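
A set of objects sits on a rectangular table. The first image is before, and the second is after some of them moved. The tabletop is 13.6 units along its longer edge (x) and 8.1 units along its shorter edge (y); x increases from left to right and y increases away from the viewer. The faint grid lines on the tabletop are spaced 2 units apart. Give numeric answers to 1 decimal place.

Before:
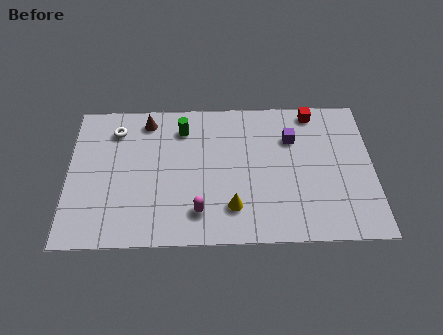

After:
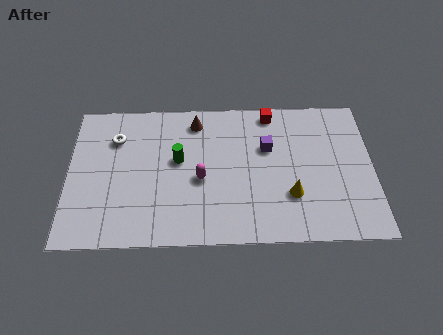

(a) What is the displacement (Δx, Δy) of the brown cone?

(2.2, -0.1)

From the two frames, the brown cone sits at roughly (3.5, 6.9) before and (5.7, 6.8) after.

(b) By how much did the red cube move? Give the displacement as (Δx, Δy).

(-1.9, 0.0)

The red cube was at about (11.0, 7.2) and moved to about (9.1, 7.2).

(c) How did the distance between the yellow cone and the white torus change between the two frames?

+1.6

The distance was about 6.9 in the first image and 8.5 in the second, so they moved 1.6 units further apart.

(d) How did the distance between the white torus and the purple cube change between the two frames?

-1.1

Before: roughly 7.9 units apart; after: 6.8. That's 1.1 units closer together.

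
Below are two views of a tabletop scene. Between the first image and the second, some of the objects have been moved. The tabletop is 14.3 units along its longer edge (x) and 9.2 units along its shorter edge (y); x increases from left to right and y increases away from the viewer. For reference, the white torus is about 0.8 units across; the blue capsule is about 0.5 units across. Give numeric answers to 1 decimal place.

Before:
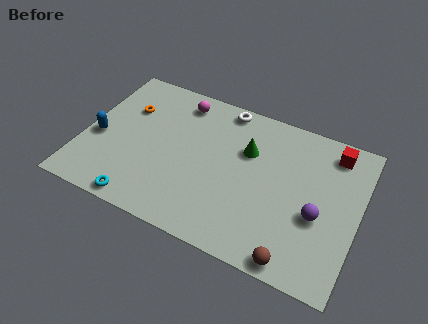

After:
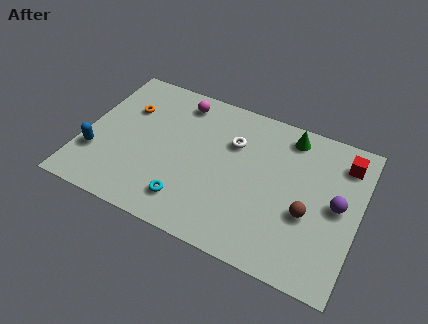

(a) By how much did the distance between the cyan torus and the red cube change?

-2.2

The distance was about 11.6 in the first image and 9.4 in the second, so they moved 2.2 units closer together.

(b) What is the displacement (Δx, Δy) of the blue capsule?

(0.0, -1.1)

The blue capsule started near (0.8, 3.9) and ended near (0.8, 2.8).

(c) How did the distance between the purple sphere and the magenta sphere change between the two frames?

+0.4

They were about 8.7 units apart before and 9.1 after — 0.4 units further apart.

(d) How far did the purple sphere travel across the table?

1.3

The purple sphere moved from about (12.3, 3.7) to (13.2, 4.7), a distance of √(0.9² + 1.0²) ≈ 1.3.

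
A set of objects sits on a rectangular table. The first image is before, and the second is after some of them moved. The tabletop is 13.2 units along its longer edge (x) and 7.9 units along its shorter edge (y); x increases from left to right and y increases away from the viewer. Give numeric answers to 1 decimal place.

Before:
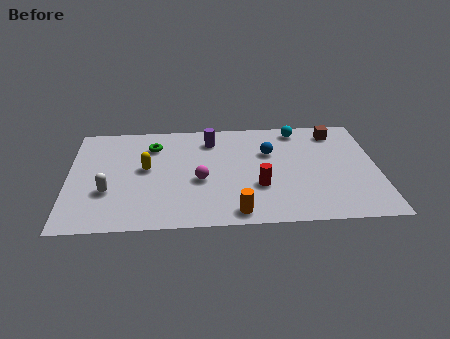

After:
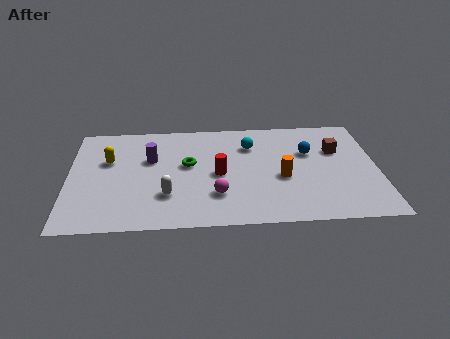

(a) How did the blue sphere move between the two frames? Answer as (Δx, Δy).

(1.7, -0.1)

The blue sphere started near (8.6, 5.2) and ended near (10.3, 5.1).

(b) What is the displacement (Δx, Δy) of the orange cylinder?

(2.0, 2.4)

The orange cylinder started near (7.1, 0.9) and ended near (9.1, 3.3).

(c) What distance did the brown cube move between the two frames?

1.4

From (11.5, 6.6) to (11.5, 5.2), the brown cube covered √(0.0² + 1.4²) ≈ 1.4 units.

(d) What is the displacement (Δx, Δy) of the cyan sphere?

(-2.1, -1.1)

The cyan sphere was at about (9.9, 6.9) and moved to about (7.8, 5.8).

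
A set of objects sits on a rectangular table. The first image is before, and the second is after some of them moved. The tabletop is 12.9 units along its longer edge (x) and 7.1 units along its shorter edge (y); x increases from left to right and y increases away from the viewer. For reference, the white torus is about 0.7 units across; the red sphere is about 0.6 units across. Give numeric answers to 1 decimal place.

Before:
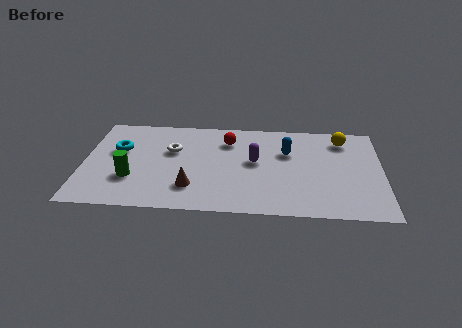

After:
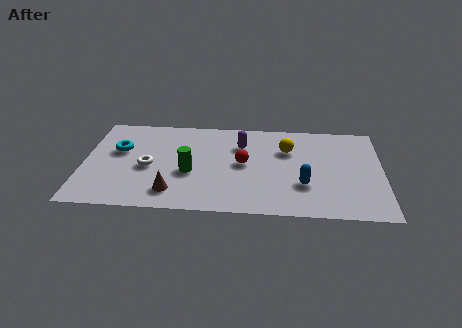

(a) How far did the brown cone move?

0.9

From (4.7, 1.8) to (3.9, 1.4), the brown cone covered √(0.8² + 0.4²) ≈ 0.9 units.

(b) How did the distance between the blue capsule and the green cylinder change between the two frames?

-2.2

The distance was about 7.1 in the first image and 4.9 in the second, so they moved 2.2 units closer together.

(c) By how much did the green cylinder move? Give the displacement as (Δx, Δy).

(2.5, 0.6)

The green cylinder was at about (2.1, 2.3) and moved to about (4.6, 2.9).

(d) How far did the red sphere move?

1.8

The red sphere moved from about (6.2, 5.4) to (6.9, 3.7), a distance of √(0.7² + 1.7²) ≈ 1.8.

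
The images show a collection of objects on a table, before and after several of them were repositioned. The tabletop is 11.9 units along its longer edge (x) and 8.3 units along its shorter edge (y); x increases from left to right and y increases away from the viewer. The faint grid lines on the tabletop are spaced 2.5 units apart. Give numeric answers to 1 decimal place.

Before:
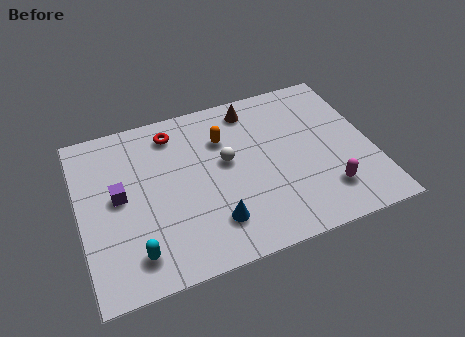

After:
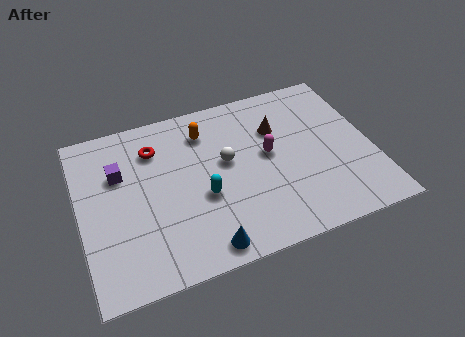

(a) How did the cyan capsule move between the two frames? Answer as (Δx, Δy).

(2.9, 1.8)

The cyan capsule started near (2.0, 1.5) and ended near (4.9, 3.3).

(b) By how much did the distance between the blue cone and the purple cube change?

+1.1

They were about 4.4 units apart before and 5.5 after — 1.1 units further apart.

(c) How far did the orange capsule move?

0.9

From (6.0, 5.9) to (5.3, 6.5), the orange capsule covered √(0.7² + 0.6²) ≈ 0.9 units.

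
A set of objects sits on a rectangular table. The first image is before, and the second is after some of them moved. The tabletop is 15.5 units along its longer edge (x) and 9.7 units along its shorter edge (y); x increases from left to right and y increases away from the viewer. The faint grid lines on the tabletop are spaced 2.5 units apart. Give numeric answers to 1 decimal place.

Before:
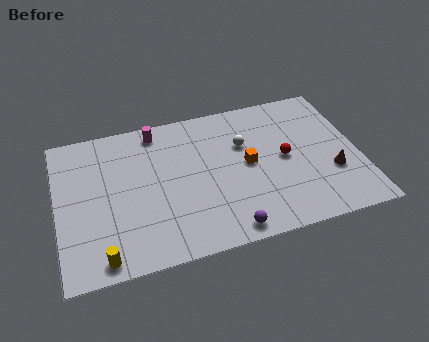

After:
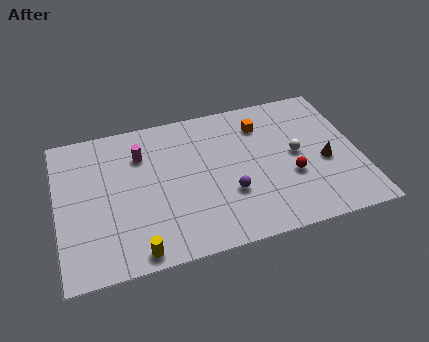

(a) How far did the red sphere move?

1.3

The red sphere moved from about (11.7, 4.9) to (11.9, 3.6), a distance of √(0.2² + 1.3²) ≈ 1.3.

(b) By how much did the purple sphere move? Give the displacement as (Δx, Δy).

(0.3, 2.3)

The purple sphere was at about (8.4, 1.0) and moved to about (8.7, 3.3).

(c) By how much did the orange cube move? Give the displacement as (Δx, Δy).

(0.9, 2.5)

From the two frames, the orange cube sits at roughly (9.8, 5.0) before and (10.7, 7.5) after.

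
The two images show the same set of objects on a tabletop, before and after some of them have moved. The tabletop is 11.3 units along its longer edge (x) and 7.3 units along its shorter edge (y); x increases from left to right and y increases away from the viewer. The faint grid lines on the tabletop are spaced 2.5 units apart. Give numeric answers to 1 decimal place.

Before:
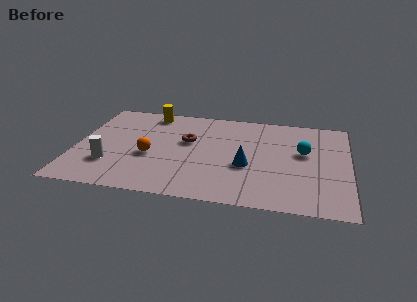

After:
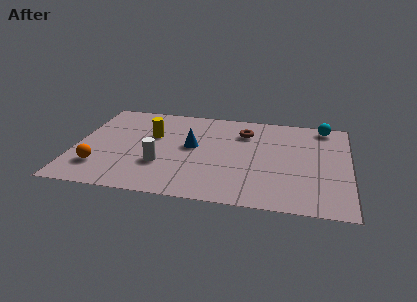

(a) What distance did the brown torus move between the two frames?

2.5

From (4.6, 4.4) to (6.9, 5.5), the brown torus covered √(2.3² + 1.1²) ≈ 2.5 units.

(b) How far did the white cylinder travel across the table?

2.1

The white cylinder was near (1.5, 2.1) before and (3.6, 2.4) after, so it travelled √(2.1² + 0.3²) ≈ 2.1 units.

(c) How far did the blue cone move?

2.5

The blue cone moved from about (7.1, 2.9) to (4.8, 4.0), a distance of √(2.3² + 1.1²) ≈ 2.5.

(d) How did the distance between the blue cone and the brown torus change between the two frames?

-0.3

Before: roughly 2.9 units apart; after: 2.6. That's 0.3 units closer together.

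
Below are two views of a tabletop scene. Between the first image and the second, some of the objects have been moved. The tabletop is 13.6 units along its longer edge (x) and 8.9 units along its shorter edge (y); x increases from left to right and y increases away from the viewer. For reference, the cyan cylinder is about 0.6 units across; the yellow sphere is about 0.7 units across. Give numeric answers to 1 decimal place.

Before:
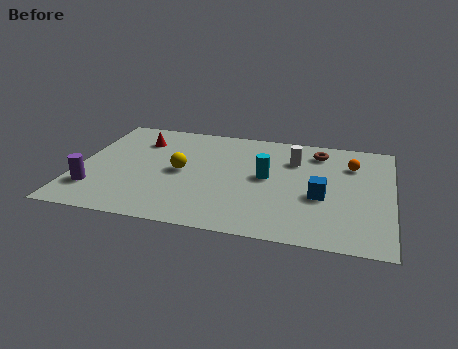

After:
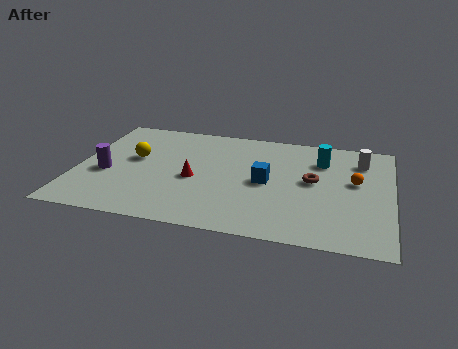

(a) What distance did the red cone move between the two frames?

3.8

The red cone moved from about (2.5, 6.7) to (5.1, 3.9), a distance of √(2.6² + 2.8²) ≈ 3.8.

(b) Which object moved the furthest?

the red cone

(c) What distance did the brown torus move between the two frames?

2.5

From (10.3, 7.3) to (10.2, 4.8), the brown torus covered √(0.1² + 2.5²) ≈ 2.5 units.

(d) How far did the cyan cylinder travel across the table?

3.0

The cyan cylinder was near (8.2, 4.7) before and (10.5, 6.6) after, so it travelled √(2.3² + 1.9²) ≈ 3.0 units.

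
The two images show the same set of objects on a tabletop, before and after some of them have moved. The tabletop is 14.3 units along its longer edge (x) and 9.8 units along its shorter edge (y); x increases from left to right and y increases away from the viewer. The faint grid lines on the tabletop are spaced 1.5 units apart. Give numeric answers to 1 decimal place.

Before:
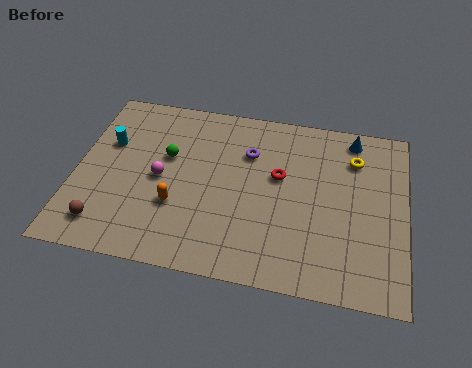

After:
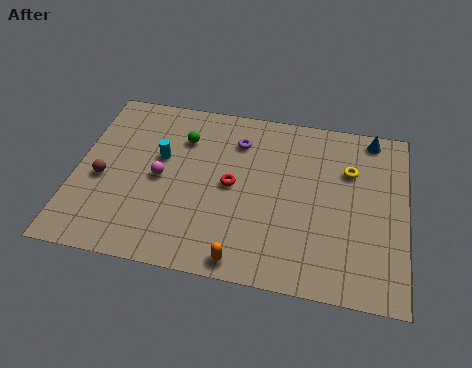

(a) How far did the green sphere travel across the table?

1.3

From (3.9, 6.0) to (4.5, 7.2), the green sphere covered √(0.6² + 1.2²) ≈ 1.3 units.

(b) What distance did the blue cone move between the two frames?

0.8

The blue cone moved from about (11.9, 8.6) to (12.7, 8.8), a distance of √(0.8² + 0.2²) ≈ 0.8.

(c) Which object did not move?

the magenta sphere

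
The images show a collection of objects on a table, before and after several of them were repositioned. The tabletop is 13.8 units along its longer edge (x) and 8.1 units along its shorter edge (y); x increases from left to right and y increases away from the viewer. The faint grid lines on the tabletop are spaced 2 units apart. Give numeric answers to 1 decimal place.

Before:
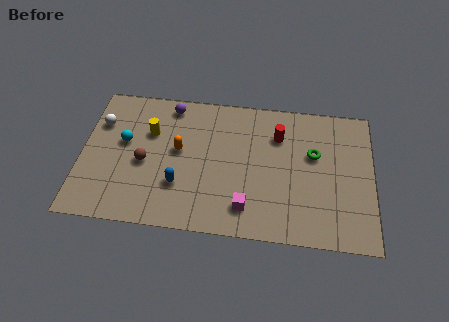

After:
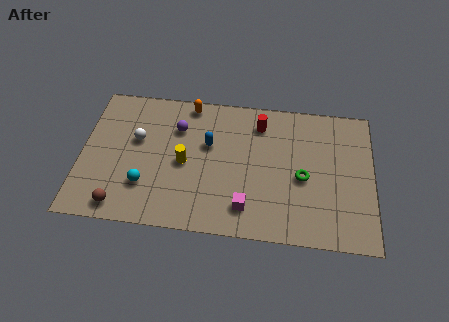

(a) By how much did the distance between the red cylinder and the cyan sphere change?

-0.6

Before: roughly 7.4 units apart; after: 6.8. That's 0.6 units closer together.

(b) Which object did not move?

the magenta cube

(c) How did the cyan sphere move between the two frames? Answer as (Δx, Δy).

(1.1, -2.4)

The cyan sphere was at about (2.0, 4.7) and moved to about (3.1, 2.3).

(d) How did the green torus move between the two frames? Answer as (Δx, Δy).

(-0.5, -1.4)

The green torus was at about (11.0, 5.0) and moved to about (10.5, 3.6).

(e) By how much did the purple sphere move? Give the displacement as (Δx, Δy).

(0.4, -1.3)

The purple sphere was at about (4.1, 7.1) and moved to about (4.5, 5.8).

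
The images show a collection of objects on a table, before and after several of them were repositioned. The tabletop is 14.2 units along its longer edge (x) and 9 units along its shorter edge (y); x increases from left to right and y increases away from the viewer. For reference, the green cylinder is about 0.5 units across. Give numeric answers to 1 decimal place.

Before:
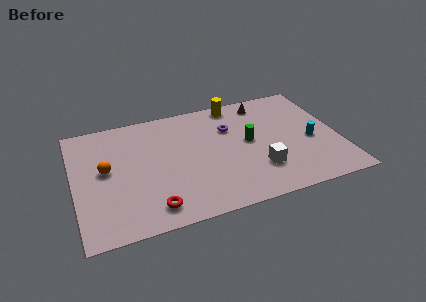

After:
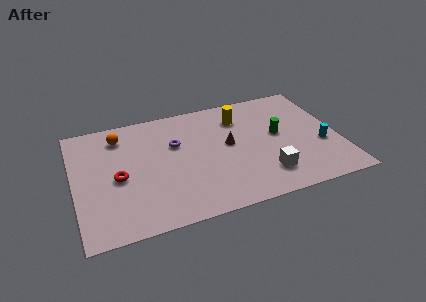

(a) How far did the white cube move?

0.6

From (9.7, 2.5) to (10.0, 2.0), the white cube covered √(0.3² + 0.5²) ≈ 0.6 units.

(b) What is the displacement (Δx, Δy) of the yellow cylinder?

(0.1, -1.2)

The yellow cylinder started near (9.0, 8.1) and ended near (9.1, 6.9).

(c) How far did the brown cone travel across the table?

3.6

The brown cone moved from about (10.5, 7.7) to (8.3, 4.9), a distance of √(2.2² + 2.8²) ≈ 3.6.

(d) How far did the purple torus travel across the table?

3.0

The purple torus moved from about (8.5, 6.2) to (5.5, 5.8), a distance of √(3.0² + 0.4²) ≈ 3.0.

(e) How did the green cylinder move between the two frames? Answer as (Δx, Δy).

(1.6, 0.1)

The green cylinder started near (9.4, 4.8) and ended near (11.0, 4.9).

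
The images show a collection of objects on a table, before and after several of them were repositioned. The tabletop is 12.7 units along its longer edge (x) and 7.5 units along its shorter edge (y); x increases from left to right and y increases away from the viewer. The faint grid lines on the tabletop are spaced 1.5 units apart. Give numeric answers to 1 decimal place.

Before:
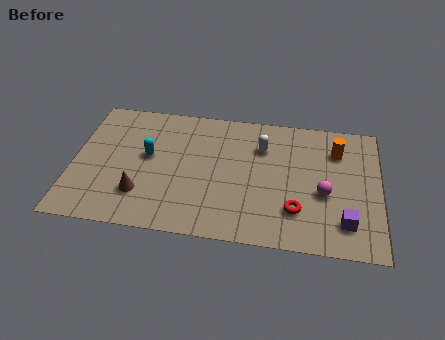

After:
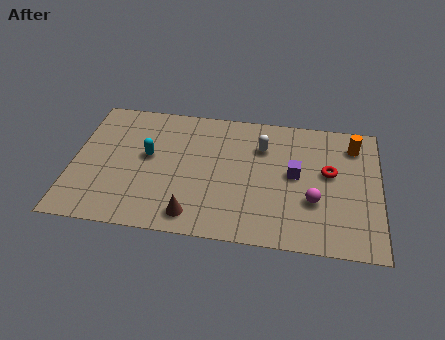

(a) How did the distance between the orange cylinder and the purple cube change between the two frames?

-0.9

They were about 4.0 units apart before and 3.1 after — 0.9 units closer together.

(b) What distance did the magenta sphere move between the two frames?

0.6

The magenta sphere was near (10.4, 3.1) before and (10.0, 2.6) after, so it travelled √(0.4² + 0.5²) ≈ 0.6 units.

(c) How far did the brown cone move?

2.4

The brown cone was near (2.9, 2.0) before and (5.1, 1.1) after, so it travelled √(2.2² + 0.9²) ≈ 2.4 units.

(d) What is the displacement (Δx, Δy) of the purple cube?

(-2.1, 2.4)

The purple cube was at about (11.3, 1.6) and moved to about (9.2, 4.0).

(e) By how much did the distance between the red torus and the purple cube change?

-0.6

Before: roughly 2.0 units apart; after: 1.4. That's 0.6 units closer together.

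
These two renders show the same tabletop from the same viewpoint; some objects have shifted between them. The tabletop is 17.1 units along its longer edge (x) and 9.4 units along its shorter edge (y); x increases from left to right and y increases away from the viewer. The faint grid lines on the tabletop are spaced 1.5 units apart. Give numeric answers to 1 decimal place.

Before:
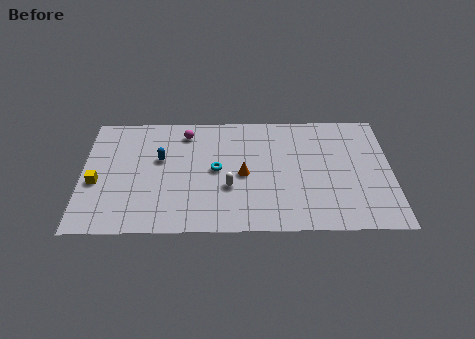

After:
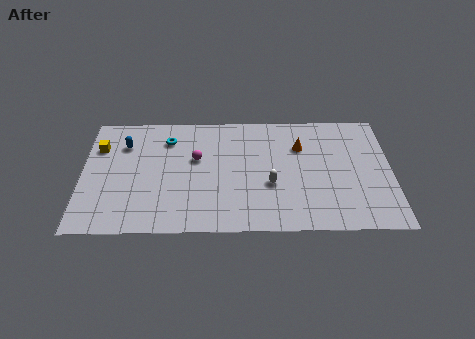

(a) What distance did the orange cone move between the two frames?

3.9

The orange cone was near (8.9, 4.4) before and (12.1, 6.6) after, so it travelled √(3.2² + 2.2²) ≈ 3.9 units.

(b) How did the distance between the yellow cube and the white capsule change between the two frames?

+2.7

Before: roughly 7.3 units apart; after: 10.0. That's 2.7 units further apart.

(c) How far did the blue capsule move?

2.3

The blue capsule moved from about (4.3, 5.7) to (2.3, 6.9), a distance of √(2.0² + 1.2²) ≈ 2.3.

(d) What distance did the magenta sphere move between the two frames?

2.2

The magenta sphere was near (5.7, 7.8) before and (6.3, 5.7) after, so it travelled √(0.6² + 2.1²) ≈ 2.2 units.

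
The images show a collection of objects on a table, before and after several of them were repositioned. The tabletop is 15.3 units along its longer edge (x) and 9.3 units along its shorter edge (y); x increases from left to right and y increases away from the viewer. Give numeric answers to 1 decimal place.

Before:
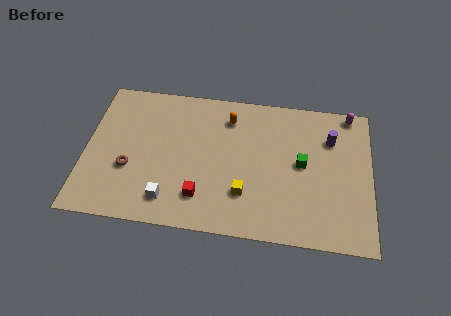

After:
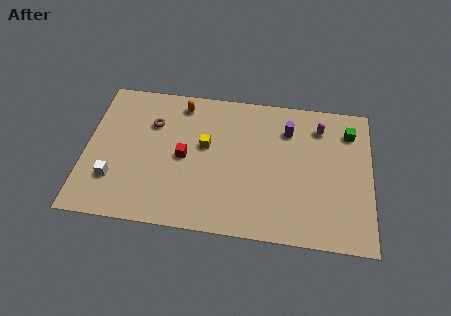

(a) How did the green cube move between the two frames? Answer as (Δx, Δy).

(2.5, 2.4)

The green cube was at about (11.6, 4.9) and moved to about (14.1, 7.3).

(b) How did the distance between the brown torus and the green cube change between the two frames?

+1.3

They were about 9.3 units apart before and 10.6 after — 1.3 units further apart.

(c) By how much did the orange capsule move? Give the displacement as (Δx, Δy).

(-2.6, 0.6)

From the two frames, the orange capsule sits at roughly (7.6, 7.4) before and (5.0, 8.0) after.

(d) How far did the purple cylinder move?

2.3

From (13.1, 6.7) to (10.8, 7.0), the purple cylinder covered √(2.3² + 0.3²) ≈ 2.3 units.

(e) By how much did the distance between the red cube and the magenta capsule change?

-2.3

Before: roughly 10.1 units apart; after: 7.8. That's 2.3 units closer together.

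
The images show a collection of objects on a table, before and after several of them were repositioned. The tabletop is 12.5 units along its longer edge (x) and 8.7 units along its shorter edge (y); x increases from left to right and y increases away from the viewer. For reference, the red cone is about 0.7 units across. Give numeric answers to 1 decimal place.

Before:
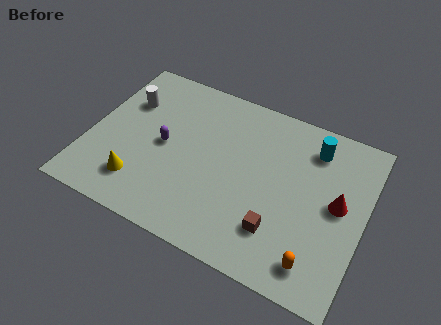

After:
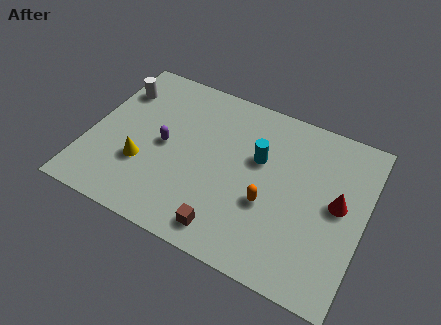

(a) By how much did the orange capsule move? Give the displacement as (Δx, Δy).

(-2.4, 1.9)

From the two frames, the orange capsule sits at roughly (10.7, 1.4) before and (8.3, 3.3) after.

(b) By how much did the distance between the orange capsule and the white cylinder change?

-2.3

The distance was about 10.4 in the first image and 8.1 in the second, so they moved 2.3 units closer together.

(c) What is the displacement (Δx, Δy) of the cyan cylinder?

(-2.3, -1.6)

The cyan cylinder was at about (9.9, 7.0) and moved to about (7.6, 5.4).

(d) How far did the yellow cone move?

1.0

From (2.6, 1.9) to (2.6, 2.9), the yellow cone covered √(0.0² + 1.0²) ≈ 1.0 units.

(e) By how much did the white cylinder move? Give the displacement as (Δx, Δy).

(-0.5, 0.5)

The white cylinder started near (1.4, 6.0) and ended near (0.9, 6.5).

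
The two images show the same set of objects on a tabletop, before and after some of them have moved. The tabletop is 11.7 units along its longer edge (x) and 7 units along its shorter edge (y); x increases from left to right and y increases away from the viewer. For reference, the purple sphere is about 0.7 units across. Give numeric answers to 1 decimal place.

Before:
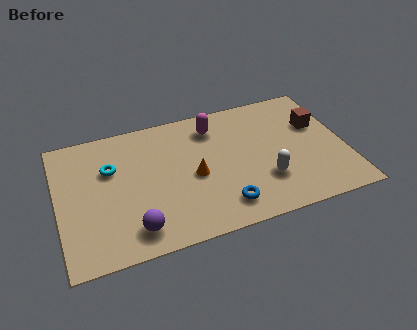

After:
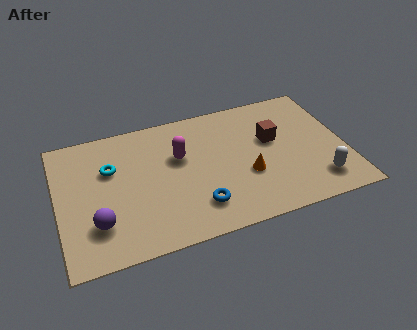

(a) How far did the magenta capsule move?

1.9

From (6.5, 5.6) to (5.0, 4.4), the magenta capsule covered √(1.5² + 1.2²) ≈ 1.9 units.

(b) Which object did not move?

the cyan torus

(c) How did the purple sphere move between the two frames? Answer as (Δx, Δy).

(-1.4, 0.7)

The purple sphere was at about (2.9, 1.2) and moved to about (1.5, 1.9).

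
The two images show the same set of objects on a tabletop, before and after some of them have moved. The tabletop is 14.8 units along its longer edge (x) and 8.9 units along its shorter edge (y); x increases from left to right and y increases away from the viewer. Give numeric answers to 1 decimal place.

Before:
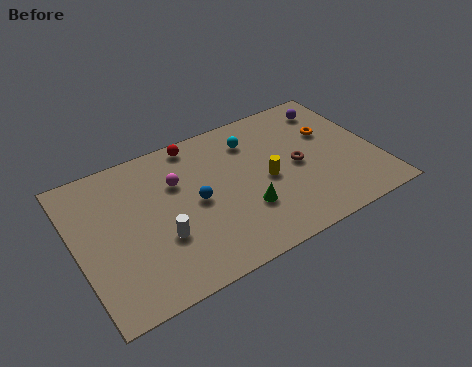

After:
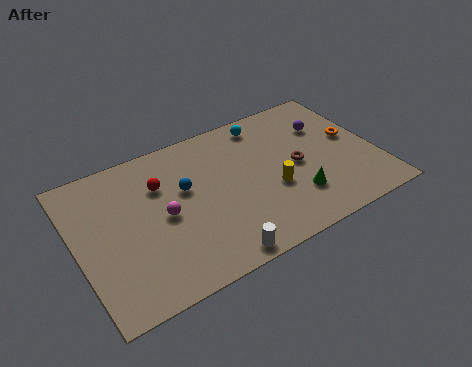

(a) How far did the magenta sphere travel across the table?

1.9

From (5.1, 6.0) to (4.2, 4.3), the magenta sphere covered √(0.9² + 1.7²) ≈ 1.9 units.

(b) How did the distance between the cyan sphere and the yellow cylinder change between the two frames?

+1.5

The distance was about 2.8 in the first image and 4.3 in the second, so they moved 1.5 units further apart.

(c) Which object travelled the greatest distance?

the white cylinder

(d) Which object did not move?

the brown torus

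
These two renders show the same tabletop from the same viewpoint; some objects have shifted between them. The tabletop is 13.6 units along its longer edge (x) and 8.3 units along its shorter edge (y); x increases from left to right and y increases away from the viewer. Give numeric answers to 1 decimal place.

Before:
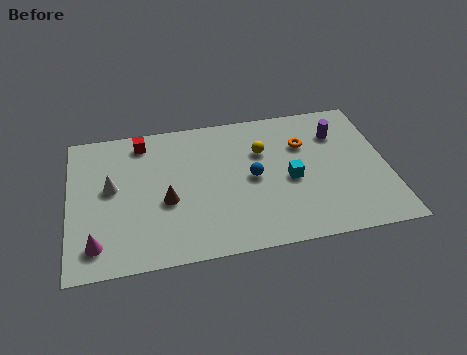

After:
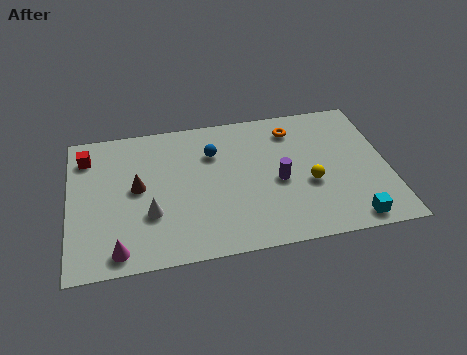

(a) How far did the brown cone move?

1.6

From (4.1, 3.4) to (2.9, 4.4), the brown cone covered √(1.2² + 1.0²) ≈ 1.6 units.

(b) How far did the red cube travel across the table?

2.5

From (3.2, 7.1) to (0.8, 6.6), the red cube covered √(2.4² + 0.5²) ≈ 2.5 units.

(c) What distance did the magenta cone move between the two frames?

1.0

From (1.1, 1.5) to (2.0, 1.0), the magenta cone covered √(0.9² + 0.5²) ≈ 1.0 units.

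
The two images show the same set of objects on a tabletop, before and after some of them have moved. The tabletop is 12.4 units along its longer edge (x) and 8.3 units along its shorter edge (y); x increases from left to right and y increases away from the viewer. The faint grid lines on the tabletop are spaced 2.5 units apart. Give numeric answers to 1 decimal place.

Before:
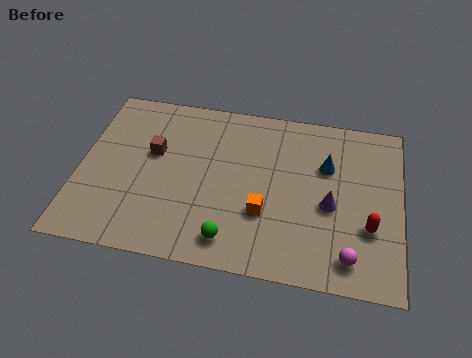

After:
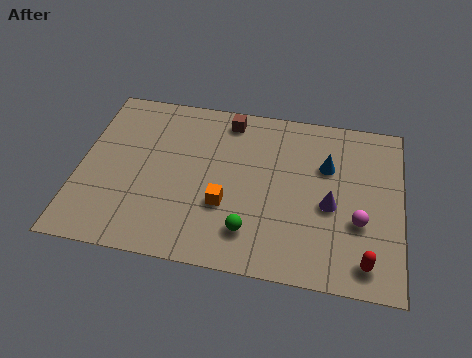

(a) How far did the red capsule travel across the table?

1.6

The red capsule was near (11.2, 2.8) before and (11.1, 1.2) after, so it travelled √(0.1² + 1.6²) ≈ 1.6 units.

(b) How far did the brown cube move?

3.6

From (2.8, 5.0) to (5.6, 7.2), the brown cube covered √(2.8² + 2.2²) ≈ 3.6 units.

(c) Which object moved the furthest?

the brown cube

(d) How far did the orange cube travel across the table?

1.5

The orange cube was near (7.2, 2.8) before and (5.7, 2.9) after, so it travelled √(1.5² + 0.1²) ≈ 1.5 units.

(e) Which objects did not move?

the purple cone and the blue cone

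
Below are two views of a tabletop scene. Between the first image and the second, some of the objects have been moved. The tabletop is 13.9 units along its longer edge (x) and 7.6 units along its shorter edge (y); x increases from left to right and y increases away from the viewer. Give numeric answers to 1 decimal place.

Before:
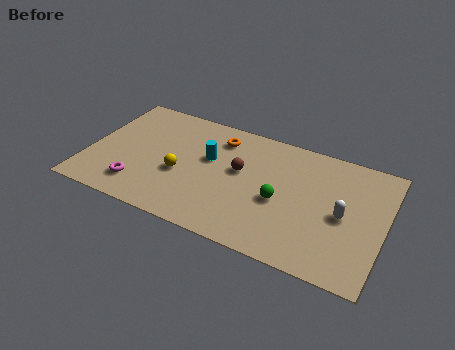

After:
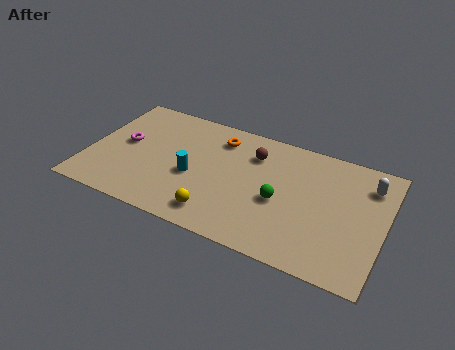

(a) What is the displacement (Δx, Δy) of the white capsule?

(1.0, 2.3)

From the two frames, the white capsule sits at roughly (12.0, 3.6) before and (13.0, 5.9) after.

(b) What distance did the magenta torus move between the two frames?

2.7

The magenta torus moved from about (2.6, 1.6) to (1.6, 4.1), a distance of √(1.0² + 2.5²) ≈ 2.7.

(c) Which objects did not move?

the green sphere and the orange torus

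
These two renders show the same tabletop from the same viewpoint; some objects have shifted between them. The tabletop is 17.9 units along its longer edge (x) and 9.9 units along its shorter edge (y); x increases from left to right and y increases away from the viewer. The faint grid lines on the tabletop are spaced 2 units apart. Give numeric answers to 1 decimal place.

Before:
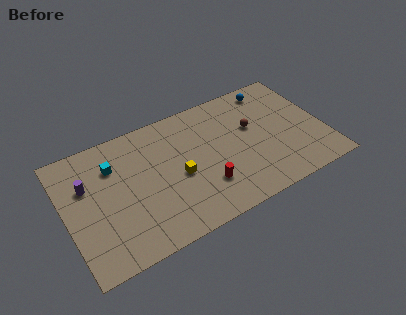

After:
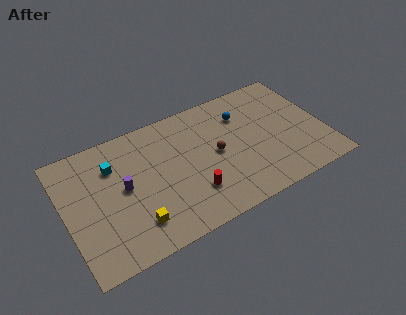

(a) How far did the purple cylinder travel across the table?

2.7

The purple cylinder moved from about (1.6, 6.5) to (4.0, 5.2), a distance of √(2.4² + 1.3²) ≈ 2.7.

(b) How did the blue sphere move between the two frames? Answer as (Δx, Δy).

(-2.3, -1.3)

The blue sphere was at about (14.9, 8.6) and moved to about (12.6, 7.3).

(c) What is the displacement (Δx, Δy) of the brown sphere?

(-2.7, -1.0)

The brown sphere was at about (13.1, 6.0) and moved to about (10.4, 5.0).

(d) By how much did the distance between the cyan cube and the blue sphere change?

-2.4

The distance was about 11.5 in the first image and 9.1 in the second, so they moved 2.4 units closer together.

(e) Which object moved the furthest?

the yellow cube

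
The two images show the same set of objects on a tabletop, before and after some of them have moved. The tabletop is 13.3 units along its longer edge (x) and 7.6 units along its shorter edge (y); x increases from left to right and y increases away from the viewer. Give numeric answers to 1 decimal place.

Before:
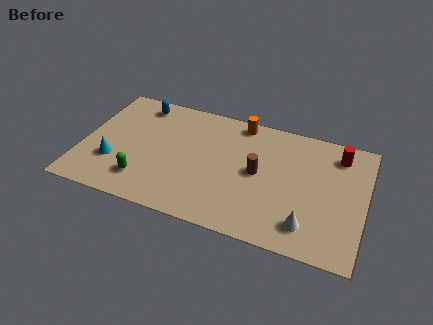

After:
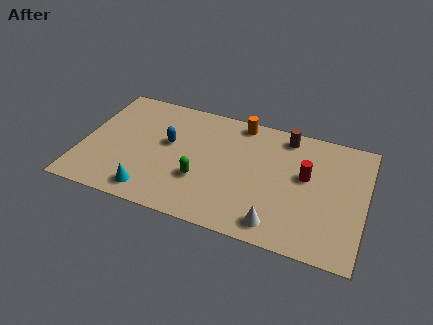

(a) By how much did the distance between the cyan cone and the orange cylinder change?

-0.3

Before: roughly 7.1 units apart; after: 6.8. That's 0.3 units closer together.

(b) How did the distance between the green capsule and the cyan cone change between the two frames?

+1.0

The distance was about 1.7 in the first image and 2.7 in the second, so they moved 1.0 units further apart.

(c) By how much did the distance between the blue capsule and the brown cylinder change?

-0.6

Before: roughly 6.4 units apart; after: 5.8. That's 0.6 units closer together.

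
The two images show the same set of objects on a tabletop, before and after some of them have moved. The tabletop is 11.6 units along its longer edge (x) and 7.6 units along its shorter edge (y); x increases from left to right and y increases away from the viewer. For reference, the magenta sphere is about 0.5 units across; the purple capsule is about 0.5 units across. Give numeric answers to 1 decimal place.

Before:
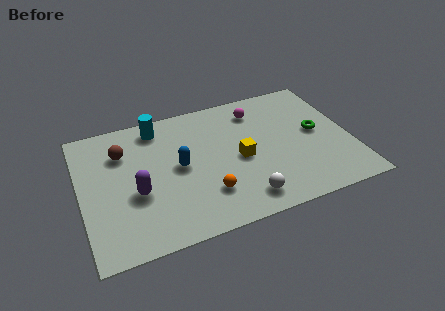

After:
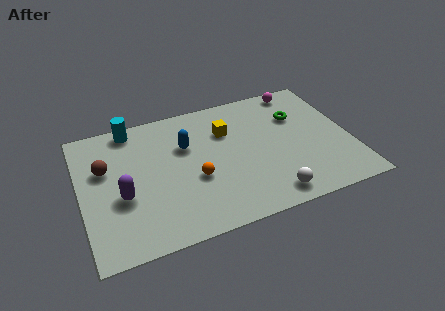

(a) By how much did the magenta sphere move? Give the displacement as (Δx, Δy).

(2.0, 0.7)

From the two frames, the magenta sphere sits at roughly (7.8, 6.1) before and (9.8, 6.8) after.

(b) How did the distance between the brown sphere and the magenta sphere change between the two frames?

+3.0

They were about 5.9 units apart before and 8.9 after — 3.0 units further apart.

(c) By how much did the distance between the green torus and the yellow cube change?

-0.3

They were about 3.4 units apart before and 3.1 after — 0.3 units closer together.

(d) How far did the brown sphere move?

1.1

The brown sphere was near (1.9, 5.5) before and (1.1, 4.8) after, so it travelled √(0.8² + 0.7²) ≈ 1.1 units.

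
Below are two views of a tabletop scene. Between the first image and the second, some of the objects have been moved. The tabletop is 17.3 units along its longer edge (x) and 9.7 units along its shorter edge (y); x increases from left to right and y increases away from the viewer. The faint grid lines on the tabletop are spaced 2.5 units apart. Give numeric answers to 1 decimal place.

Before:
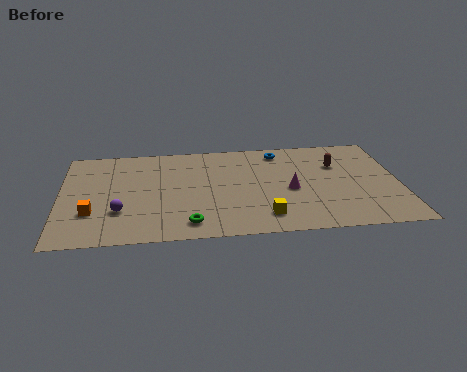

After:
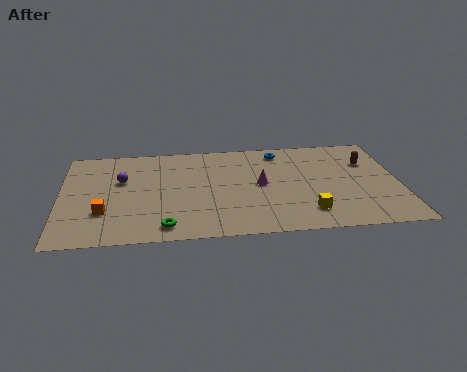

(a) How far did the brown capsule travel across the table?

1.6

The brown capsule moved from about (14.2, 6.6) to (15.8, 6.7), a distance of √(1.6² + 0.1²) ≈ 1.6.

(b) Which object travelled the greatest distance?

the purple sphere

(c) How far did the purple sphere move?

3.1

The purple sphere was near (3.0, 3.0) before and (3.1, 6.1) after, so it travelled √(0.1² + 3.1²) ≈ 3.1 units.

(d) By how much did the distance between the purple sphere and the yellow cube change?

+2.9

The distance was about 7.4 in the first image and 10.3 in the second, so they moved 2.9 units further apart.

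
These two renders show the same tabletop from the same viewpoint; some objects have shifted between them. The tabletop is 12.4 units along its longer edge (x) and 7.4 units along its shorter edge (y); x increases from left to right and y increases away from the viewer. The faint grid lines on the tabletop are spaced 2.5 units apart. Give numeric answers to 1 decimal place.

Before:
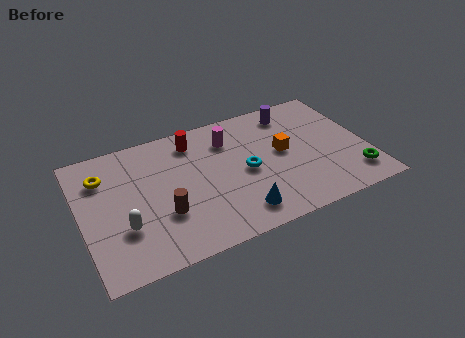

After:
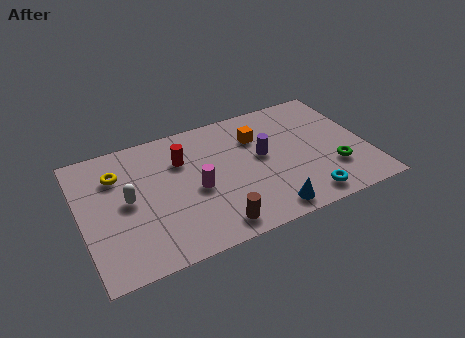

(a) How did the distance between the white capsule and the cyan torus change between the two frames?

+2.4

The distance was about 5.5 in the first image and 7.9 in the second, so they moved 2.4 units further apart.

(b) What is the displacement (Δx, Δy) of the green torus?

(-0.8, 0.7)

From the two frames, the green torus sits at roughly (11.6, 1.5) before and (10.8, 2.2) after.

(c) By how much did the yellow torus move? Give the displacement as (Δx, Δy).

(0.6, -0.1)

The yellow torus was at about (1.1, 5.5) and moved to about (1.7, 5.4).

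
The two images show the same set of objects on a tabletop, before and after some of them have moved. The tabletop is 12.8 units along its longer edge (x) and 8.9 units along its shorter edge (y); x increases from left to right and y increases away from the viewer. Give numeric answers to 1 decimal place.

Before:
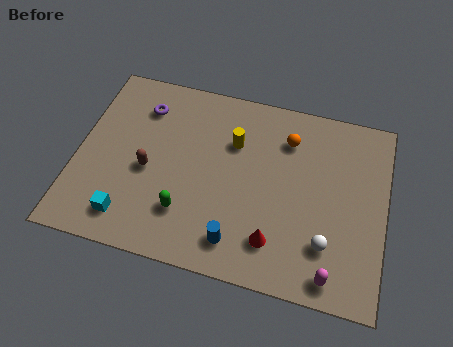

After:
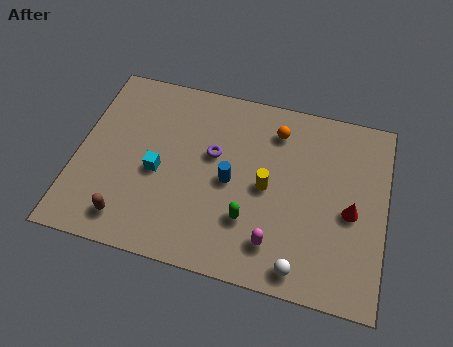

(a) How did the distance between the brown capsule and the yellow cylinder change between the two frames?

+2.2

Before: roughly 4.0 units apart; after: 6.2. That's 2.2 units further apart.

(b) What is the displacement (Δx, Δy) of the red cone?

(3.0, 2.1)

The red cone started near (8.4, 1.9) and ended near (11.4, 4.0).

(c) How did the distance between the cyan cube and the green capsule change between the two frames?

+1.7

They were about 2.4 units apart before and 4.1 after — 1.7 units further apart.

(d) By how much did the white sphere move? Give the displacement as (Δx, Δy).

(-1.0, -1.3)

From the two frames, the white sphere sits at roughly (10.5, 2.3) before and (9.5, 1.0) after.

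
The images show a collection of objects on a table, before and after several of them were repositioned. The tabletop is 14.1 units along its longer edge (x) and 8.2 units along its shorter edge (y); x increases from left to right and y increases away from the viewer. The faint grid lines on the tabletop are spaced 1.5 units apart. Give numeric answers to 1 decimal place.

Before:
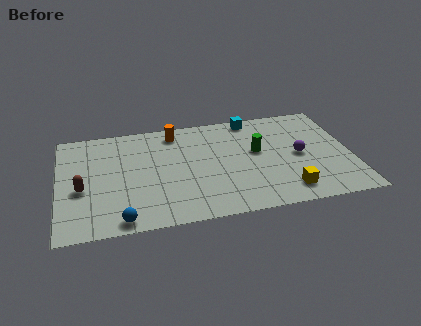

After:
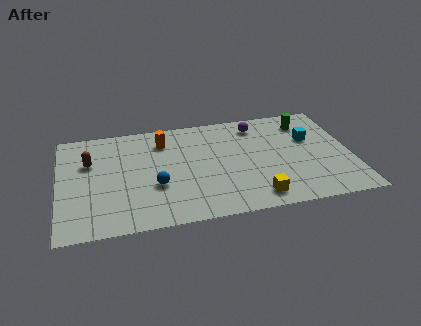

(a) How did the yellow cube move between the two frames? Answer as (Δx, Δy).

(-1.5, -0.2)

The yellow cube started near (10.8, 1.4) and ended near (9.3, 1.2).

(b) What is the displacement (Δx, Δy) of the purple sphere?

(-1.9, 2.8)

The purple sphere was at about (11.6, 4.0) and moved to about (9.7, 6.8).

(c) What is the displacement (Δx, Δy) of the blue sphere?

(1.7, 2.2)

From the two frames, the blue sphere sits at roughly (2.9, 0.8) before and (4.6, 3.0) after.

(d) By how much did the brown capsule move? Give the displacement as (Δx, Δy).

(0.4, 2.0)

The brown capsule was at about (1.1, 3.4) and moved to about (1.5, 5.4).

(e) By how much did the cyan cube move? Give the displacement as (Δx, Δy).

(2.7, -2.2)

From the two frames, the cyan cube sits at roughly (9.5, 7.4) before and (12.2, 5.2) after.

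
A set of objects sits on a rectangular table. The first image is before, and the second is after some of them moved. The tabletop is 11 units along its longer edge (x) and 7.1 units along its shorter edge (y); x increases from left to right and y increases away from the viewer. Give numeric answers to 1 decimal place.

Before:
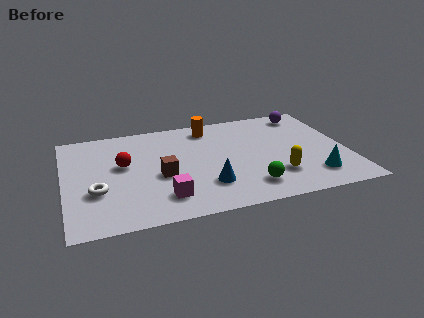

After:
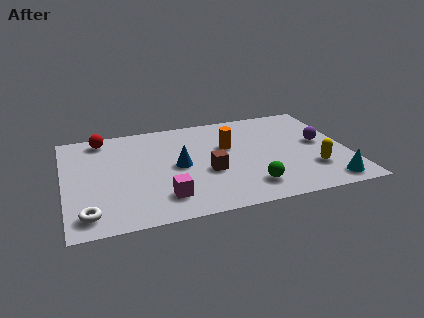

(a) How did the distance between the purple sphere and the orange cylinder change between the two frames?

-0.3

The distance was about 3.9 in the first image and 3.6 in the second, so they moved 0.3 units closer together.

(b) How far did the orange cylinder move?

1.7

The orange cylinder was near (5.8, 6.0) before and (6.4, 4.4) after, so it travelled √(0.6² + 1.6²) ≈ 1.7 units.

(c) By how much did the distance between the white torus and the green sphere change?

+0.3

They were about 5.9 units apart before and 6.2 after — 0.3 units further apart.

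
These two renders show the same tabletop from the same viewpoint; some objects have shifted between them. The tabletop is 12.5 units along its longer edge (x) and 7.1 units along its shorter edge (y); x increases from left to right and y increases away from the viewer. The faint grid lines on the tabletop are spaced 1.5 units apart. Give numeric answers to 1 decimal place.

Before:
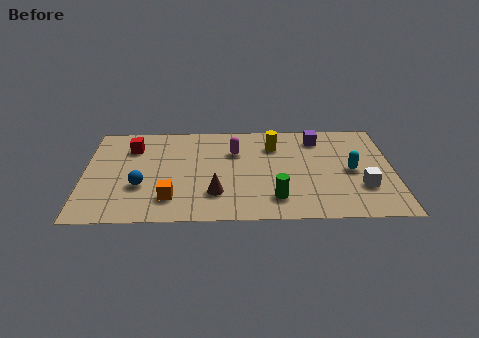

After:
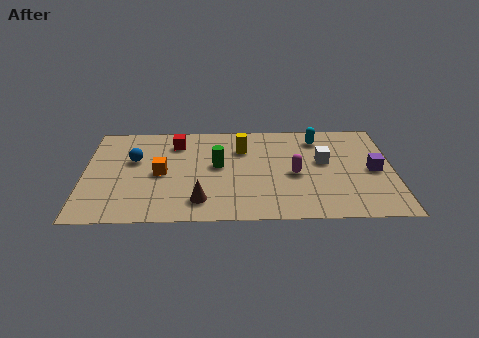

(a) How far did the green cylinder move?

3.3

From (7.7, 1.5) to (5.4, 3.9), the green cylinder covered √(2.3² + 2.4²) ≈ 3.3 units.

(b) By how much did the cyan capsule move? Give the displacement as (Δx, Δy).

(-1.3, 2.4)

The cyan capsule was at about (10.8, 3.4) and moved to about (9.5, 5.8).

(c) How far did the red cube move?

1.8

The red cube was near (1.9, 5.3) before and (3.7, 5.6) after, so it travelled √(1.8² + 0.3²) ≈ 1.8 units.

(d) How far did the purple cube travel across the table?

3.3

From (9.5, 5.8) to (11.7, 3.4), the purple cube covered √(2.2² + 2.4²) ≈ 3.3 units.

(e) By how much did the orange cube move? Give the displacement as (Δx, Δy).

(-0.4, 1.8)

The orange cube was at about (3.5, 1.6) and moved to about (3.1, 3.4).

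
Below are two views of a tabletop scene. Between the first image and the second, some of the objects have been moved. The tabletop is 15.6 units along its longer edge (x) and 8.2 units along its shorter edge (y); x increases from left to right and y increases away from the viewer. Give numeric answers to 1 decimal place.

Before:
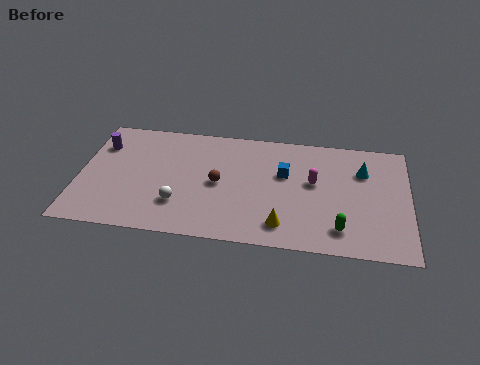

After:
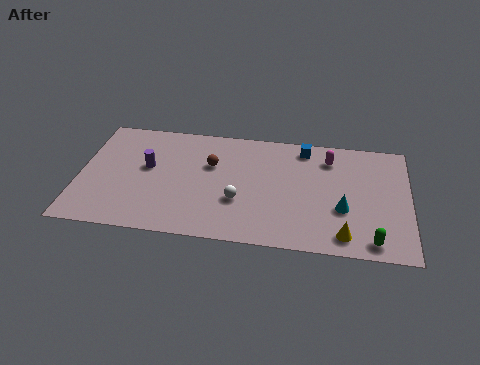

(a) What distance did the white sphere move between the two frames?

2.9

From (4.8, 2.3) to (7.6, 2.9), the white sphere covered √(2.8² + 0.6²) ≈ 2.9 units.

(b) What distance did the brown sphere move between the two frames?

1.4

The brown sphere moved from about (6.6, 4.0) to (6.2, 5.3), a distance of √(0.4² + 1.3²) ≈ 1.4.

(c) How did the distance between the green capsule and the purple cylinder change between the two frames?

-1.0

They were about 12.3 units apart before and 11.3 after — 1.0 units closer together.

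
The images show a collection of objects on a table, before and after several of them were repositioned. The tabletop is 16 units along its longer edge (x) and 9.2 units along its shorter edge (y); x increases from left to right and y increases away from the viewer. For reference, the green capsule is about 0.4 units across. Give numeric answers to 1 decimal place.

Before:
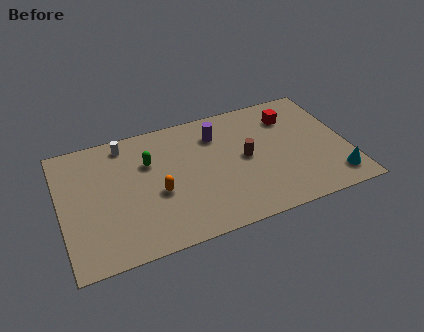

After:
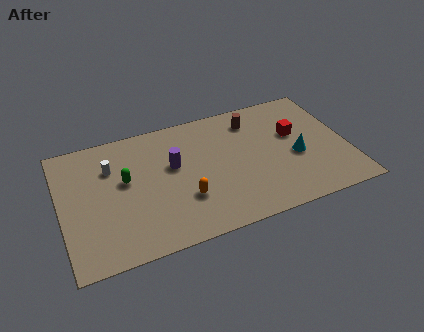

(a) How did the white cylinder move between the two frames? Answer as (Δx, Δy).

(-0.9, -1.5)

The white cylinder started near (3.8, 8.0) and ended near (2.9, 6.5).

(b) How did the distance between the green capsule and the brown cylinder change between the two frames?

+2.2

The distance was about 5.5 in the first image and 7.7 in the second, so they moved 2.2 units further apart.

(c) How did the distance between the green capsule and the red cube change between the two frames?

+1.5

They were about 8.1 units apart before and 9.6 after — 1.5 units further apart.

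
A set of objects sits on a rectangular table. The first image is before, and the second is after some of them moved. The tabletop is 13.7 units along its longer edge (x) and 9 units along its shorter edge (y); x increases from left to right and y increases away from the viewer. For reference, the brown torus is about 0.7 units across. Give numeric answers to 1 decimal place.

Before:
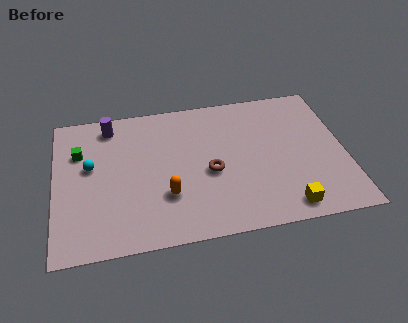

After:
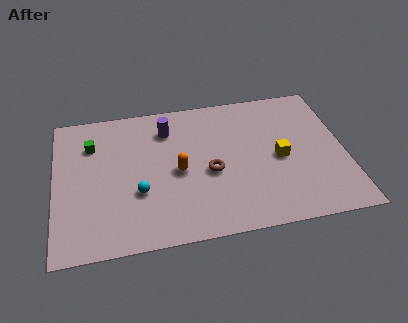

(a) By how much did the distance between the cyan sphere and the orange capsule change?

-2.1

Before: roughly 4.2 units apart; after: 2.1. That's 2.1 units closer together.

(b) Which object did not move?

the brown torus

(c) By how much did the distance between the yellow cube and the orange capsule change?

-1.0

They were about 5.8 units apart before and 4.8 after — 1.0 units closer together.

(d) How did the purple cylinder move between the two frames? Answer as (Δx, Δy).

(2.7, -0.7)

The purple cylinder started near (2.7, 7.7) and ended near (5.4, 7.0).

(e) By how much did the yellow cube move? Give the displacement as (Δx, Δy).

(-0.1, 3.1)

The yellow cube was at about (10.7, 1.1) and moved to about (10.6, 4.2).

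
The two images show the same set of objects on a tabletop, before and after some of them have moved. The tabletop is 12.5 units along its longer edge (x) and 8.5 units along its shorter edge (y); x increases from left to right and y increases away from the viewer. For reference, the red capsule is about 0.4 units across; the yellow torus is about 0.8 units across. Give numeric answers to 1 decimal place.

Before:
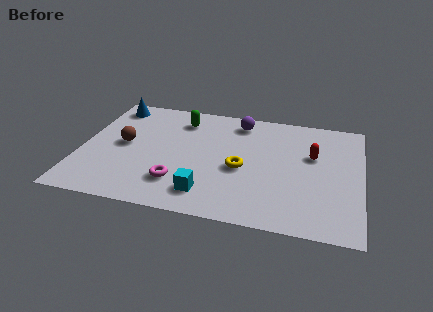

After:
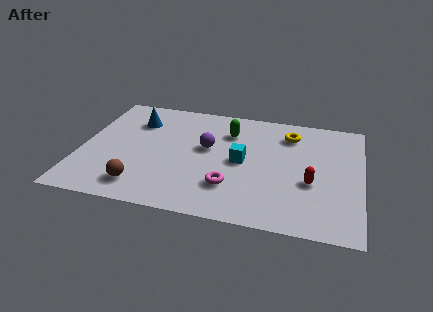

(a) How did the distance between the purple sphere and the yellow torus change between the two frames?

+0.5

Before: roughly 3.5 units apart; after: 4.0. That's 0.5 units further apart.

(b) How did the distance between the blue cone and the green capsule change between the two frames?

+1.0

The distance was about 3.2 in the first image and 4.2 in the second, so they moved 1.0 units further apart.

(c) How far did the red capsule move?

2.0

The red capsule was near (10.3, 5.3) before and (10.3, 3.3) after, so it travelled √(0.0² + 2.0²) ≈ 2.0 units.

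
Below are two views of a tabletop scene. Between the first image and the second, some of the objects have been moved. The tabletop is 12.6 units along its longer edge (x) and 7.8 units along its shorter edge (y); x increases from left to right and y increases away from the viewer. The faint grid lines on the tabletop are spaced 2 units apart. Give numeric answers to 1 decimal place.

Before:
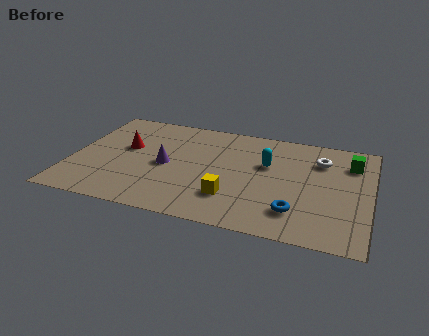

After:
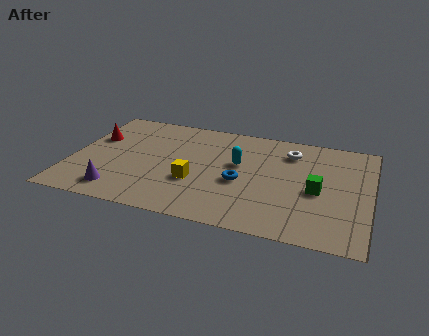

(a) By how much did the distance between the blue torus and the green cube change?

-1.4

The distance was about 4.6 in the first image and 3.2 in the second, so they moved 1.4 units closer together.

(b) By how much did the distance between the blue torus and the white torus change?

-0.7

The distance was about 4.1 in the first image and 3.4 in the second, so they moved 0.7 units closer together.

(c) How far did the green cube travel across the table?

2.7

From (11.7, 5.9) to (10.4, 3.5), the green cube covered √(1.3² + 2.4²) ≈ 2.7 units.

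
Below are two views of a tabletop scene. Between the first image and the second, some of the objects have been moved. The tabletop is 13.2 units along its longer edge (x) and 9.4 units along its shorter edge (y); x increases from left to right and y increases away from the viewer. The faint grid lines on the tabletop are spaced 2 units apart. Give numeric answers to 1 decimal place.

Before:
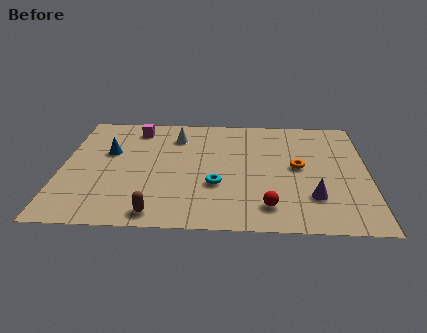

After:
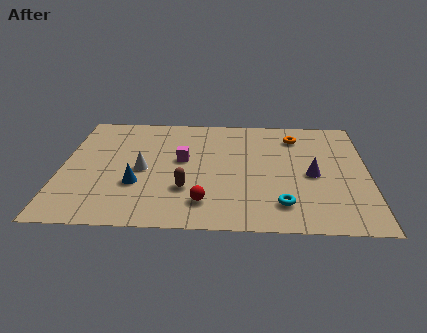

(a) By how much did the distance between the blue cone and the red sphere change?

-4.8

They were about 8.0 units apart before and 3.2 after — 4.8 units closer together.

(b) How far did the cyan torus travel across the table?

3.1

From (6.7, 3.3) to (9.5, 1.9), the cyan torus covered √(2.8² + 1.4²) ≈ 3.1 units.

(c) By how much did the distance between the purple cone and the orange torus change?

+0.8

Before: roughly 2.5 units apart; after: 3.3. That's 0.8 units further apart.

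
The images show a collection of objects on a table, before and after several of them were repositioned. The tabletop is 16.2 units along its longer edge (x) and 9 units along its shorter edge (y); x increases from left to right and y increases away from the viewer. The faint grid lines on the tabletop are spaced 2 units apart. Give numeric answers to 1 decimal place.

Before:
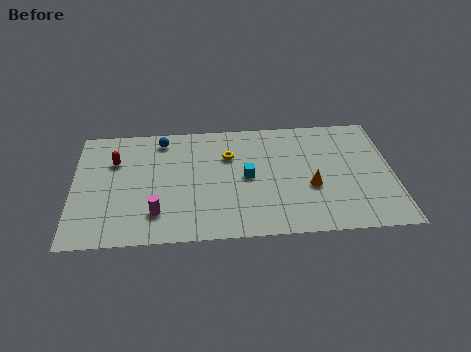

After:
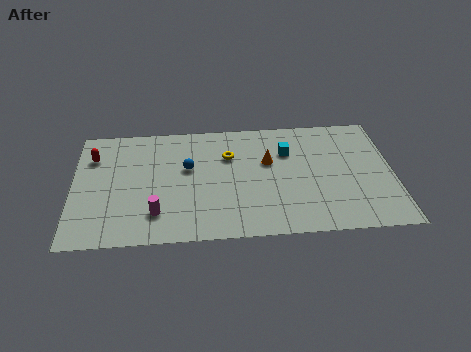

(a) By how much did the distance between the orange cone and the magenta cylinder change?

-1.2

The distance was about 7.9 in the first image and 6.7 in the second, so they moved 1.2 units closer together.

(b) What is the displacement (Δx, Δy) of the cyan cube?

(2.1, 1.8)

The cyan cube started near (8.8, 4.5) and ended near (10.9, 6.3).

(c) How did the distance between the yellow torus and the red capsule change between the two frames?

+1.1

They were about 5.8 units apart before and 6.9 after — 1.1 units further apart.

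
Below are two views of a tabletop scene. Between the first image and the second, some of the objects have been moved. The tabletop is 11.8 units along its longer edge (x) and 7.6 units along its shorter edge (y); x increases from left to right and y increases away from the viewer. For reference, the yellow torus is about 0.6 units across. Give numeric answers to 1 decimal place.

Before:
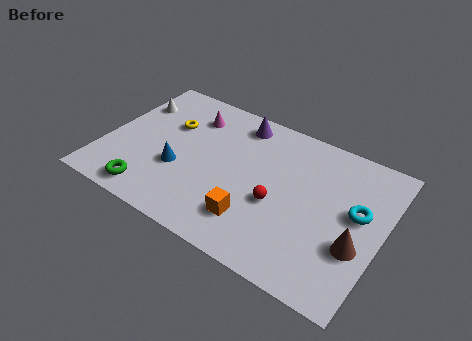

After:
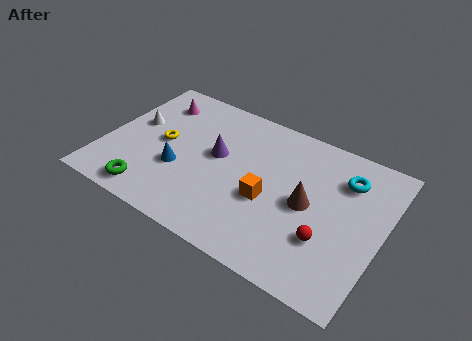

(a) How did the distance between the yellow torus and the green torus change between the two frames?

-1.1

The distance was about 4.0 in the first image and 2.9 in the second, so they moved 1.1 units closer together.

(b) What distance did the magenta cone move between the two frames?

1.6

From (3.3, 5.9) to (1.7, 6.0), the magenta cone covered √(1.6² + 0.1²) ≈ 1.6 units.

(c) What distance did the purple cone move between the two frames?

2.3

The purple cone was near (5.3, 6.5) before and (4.7, 4.3) after, so it travelled √(0.6² + 2.2²) ≈ 2.3 units.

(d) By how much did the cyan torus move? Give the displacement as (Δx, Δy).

(-0.7, 1.4)

The cyan torus was at about (10.7, 4.3) and moved to about (10.0, 5.7).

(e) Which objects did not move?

the green torus and the blue cone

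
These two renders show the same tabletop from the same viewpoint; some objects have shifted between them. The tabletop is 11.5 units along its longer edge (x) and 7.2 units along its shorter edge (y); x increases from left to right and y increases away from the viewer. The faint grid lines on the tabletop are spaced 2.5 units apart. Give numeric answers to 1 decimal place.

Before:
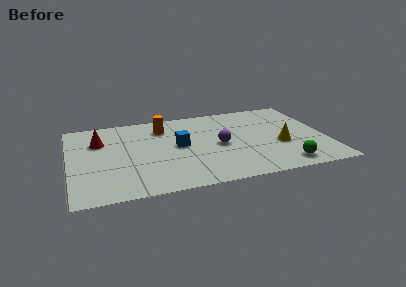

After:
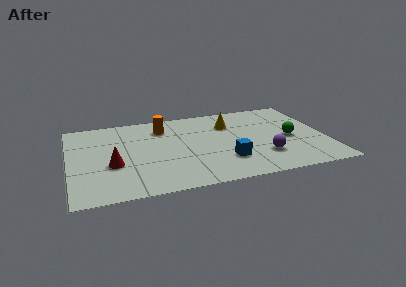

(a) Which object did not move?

the orange cylinder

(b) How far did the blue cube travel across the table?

2.7

From (4.9, 3.8) to (6.9, 2.0), the blue cube covered √(2.0² + 1.8²) ≈ 2.7 units.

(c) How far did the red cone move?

2.3

The red cone was near (1.4, 5.0) before and (1.9, 2.8) after, so it travelled √(0.5² + 2.2²) ≈ 2.3 units.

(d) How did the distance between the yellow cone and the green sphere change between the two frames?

+1.4

The distance was about 1.8 in the first image and 3.2 in the second, so they moved 1.4 units further apart.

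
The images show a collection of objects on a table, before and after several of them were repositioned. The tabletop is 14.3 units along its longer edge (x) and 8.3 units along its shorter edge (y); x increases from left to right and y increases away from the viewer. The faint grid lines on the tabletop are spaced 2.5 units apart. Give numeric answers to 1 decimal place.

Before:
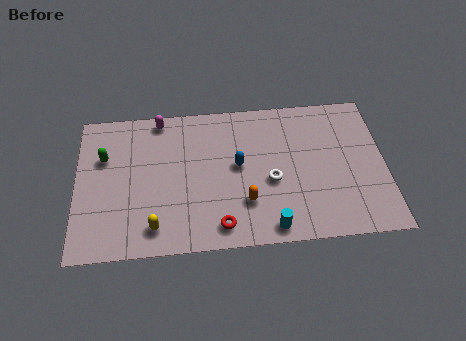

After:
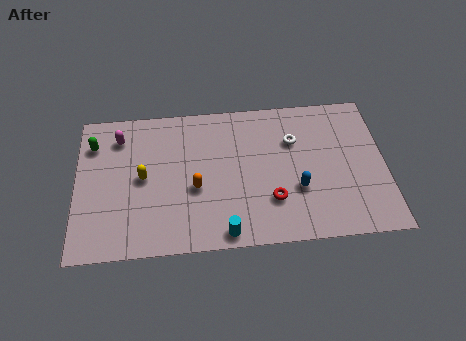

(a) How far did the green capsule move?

0.9

From (1.3, 5.5) to (0.8, 6.3), the green capsule covered √(0.5² + 0.8²) ≈ 0.9 units.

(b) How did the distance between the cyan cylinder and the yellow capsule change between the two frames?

-0.3

Before: roughly 5.3 units apart; after: 5.0. That's 0.3 units closer together.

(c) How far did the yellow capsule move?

2.8

The yellow capsule moved from about (3.6, 1.4) to (3.1, 4.2), a distance of √(0.5² + 2.8²) ≈ 2.8.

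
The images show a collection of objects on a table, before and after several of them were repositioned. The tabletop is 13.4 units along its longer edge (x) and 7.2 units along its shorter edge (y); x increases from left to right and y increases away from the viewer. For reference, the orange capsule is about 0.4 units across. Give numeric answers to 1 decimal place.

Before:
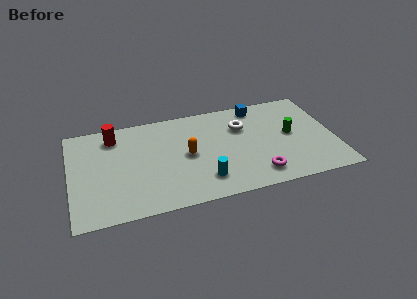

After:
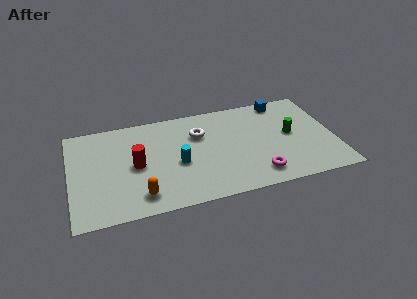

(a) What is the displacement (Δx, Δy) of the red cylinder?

(1.0, -2.4)

The red cylinder was at about (2.3, 5.9) and moved to about (3.3, 3.5).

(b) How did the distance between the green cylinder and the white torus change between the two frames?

+2.1

Before: roughly 2.7 units apart; after: 4.8. That's 2.1 units further apart.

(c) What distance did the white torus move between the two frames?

2.2

The white torus moved from about (8.8, 5.0) to (6.6, 5.0), a distance of √(2.2² + 0.0²) ≈ 2.2.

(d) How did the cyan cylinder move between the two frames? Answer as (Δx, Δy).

(-1.2, 1.5)

The cyan cylinder was at about (6.6, 1.6) and moved to about (5.4, 3.1).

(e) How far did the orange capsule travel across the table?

3.4

The orange capsule moved from about (5.9, 3.6) to (3.4, 1.3), a distance of √(2.5² + 2.3²) ≈ 3.4.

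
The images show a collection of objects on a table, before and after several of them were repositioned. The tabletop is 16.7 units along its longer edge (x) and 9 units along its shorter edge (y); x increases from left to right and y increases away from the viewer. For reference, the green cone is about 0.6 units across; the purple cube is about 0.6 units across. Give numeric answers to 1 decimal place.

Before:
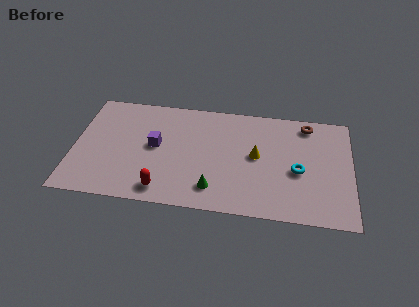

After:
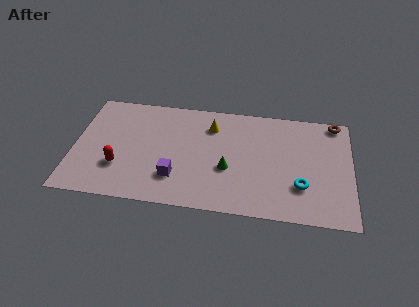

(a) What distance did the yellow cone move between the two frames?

3.5

The yellow cone was near (11.0, 4.8) before and (8.2, 6.9) after, so it travelled √(2.8² + 2.1²) ≈ 3.5 units.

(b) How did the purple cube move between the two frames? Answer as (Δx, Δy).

(1.3, -2.4)

The purple cube was at about (4.9, 4.8) and moved to about (6.2, 2.4).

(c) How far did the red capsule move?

3.1

From (5.5, 1.3) to (2.8, 2.8), the red capsule covered √(2.7² + 1.5²) ≈ 3.1 units.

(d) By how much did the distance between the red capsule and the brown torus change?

+3.3

Before: roughly 10.7 units apart; after: 14.0. That's 3.3 units further apart.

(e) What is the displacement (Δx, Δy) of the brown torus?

(1.7, 0.4)

From the two frames, the brown torus sits at roughly (14.0, 7.8) before and (15.7, 8.2) after.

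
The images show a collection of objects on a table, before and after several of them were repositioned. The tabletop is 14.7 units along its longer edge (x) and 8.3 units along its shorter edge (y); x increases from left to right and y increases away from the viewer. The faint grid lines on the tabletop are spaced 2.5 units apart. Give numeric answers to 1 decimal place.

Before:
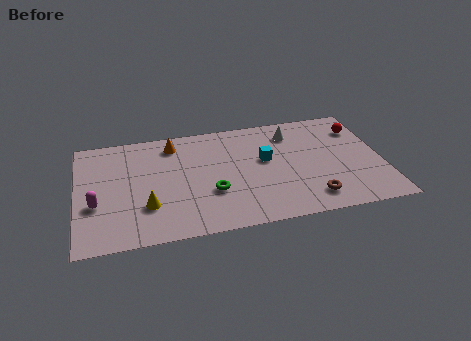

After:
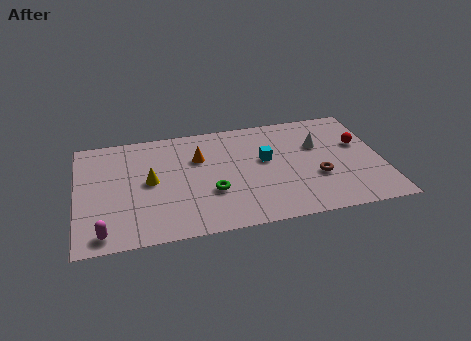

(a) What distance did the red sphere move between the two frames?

1.2

The red sphere moved from about (13.8, 6.3) to (13.7, 5.1), a distance of √(0.1² + 1.2²) ≈ 1.2.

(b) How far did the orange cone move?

1.8

The orange cone was near (4.7, 6.9) before and (5.9, 5.6) after, so it travelled √(1.2² + 1.3²) ≈ 1.8 units.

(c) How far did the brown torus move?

1.6

The brown torus was near (11.1, 1.5) before and (11.5, 3.0) after, so it travelled √(0.4² + 1.5²) ≈ 1.6 units.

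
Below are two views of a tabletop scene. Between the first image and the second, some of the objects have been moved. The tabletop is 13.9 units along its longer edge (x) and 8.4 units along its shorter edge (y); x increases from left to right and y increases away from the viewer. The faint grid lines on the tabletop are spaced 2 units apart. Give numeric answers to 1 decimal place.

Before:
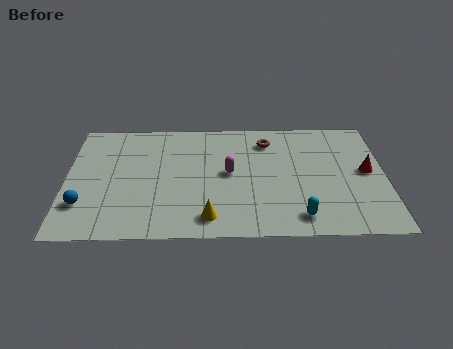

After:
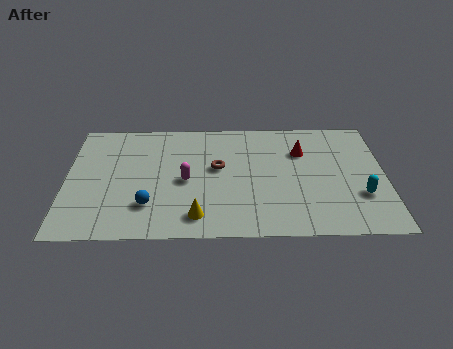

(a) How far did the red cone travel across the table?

3.2

The red cone moved from about (13.1, 4.4) to (10.3, 5.9), a distance of √(2.8² + 1.5²) ≈ 3.2.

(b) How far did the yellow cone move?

0.5

From (6.2, 1.3) to (5.7, 1.4), the yellow cone covered √(0.5² + 0.1²) ≈ 0.5 units.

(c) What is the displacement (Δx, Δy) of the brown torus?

(-2.2, -1.9)

From the two frames, the brown torus sits at roughly (8.8, 6.7) before and (6.6, 4.8) after.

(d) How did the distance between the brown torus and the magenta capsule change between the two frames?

-1.2

The distance was about 2.9 in the first image and 1.7 in the second, so they moved 1.2 units closer together.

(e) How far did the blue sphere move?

2.8

The blue sphere moved from about (0.8, 2.3) to (3.6, 2.2), a distance of √(2.8² + 0.1²) ≈ 2.8.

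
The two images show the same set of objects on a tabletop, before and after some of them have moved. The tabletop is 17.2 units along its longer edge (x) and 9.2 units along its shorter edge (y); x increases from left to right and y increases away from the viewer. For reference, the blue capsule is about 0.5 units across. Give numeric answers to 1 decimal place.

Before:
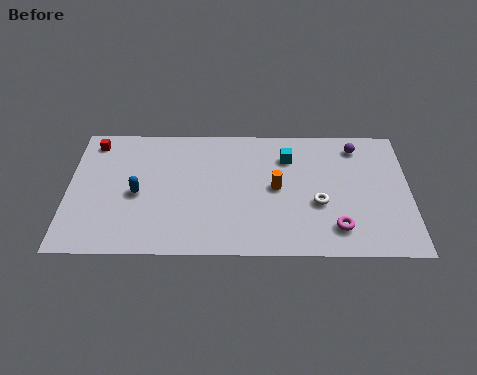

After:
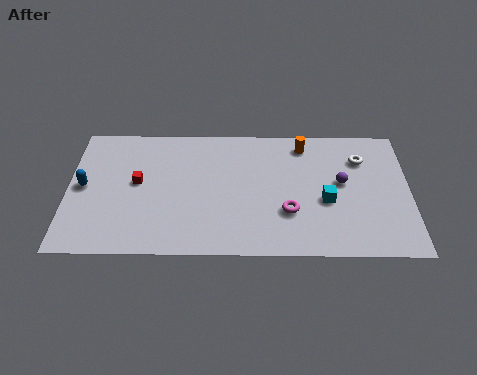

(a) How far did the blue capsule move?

2.7

The blue capsule moved from about (3.5, 4.2) to (0.8, 4.7), a distance of √(2.7² + 0.5²) ≈ 2.7.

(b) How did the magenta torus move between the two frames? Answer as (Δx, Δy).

(-2.4, 1.1)

From the two frames, the magenta torus sits at roughly (13.5, 1.9) before and (11.1, 3.0) after.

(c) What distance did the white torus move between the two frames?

3.9

From (12.6, 3.6) to (14.8, 6.8), the white torus covered √(2.2² + 3.2²) ≈ 3.9 units.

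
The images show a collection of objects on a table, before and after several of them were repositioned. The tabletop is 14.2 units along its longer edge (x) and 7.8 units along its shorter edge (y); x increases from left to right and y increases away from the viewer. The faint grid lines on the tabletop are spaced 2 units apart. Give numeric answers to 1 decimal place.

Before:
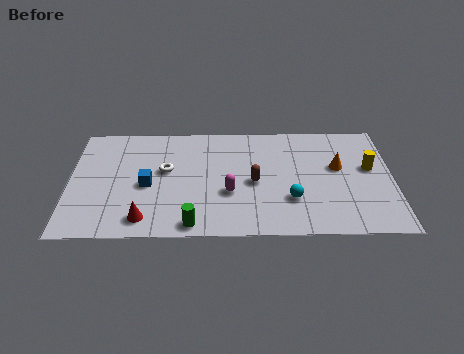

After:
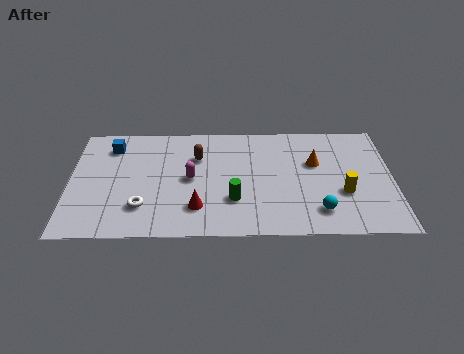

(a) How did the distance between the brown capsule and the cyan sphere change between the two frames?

+4.5

The distance was about 2.0 in the first image and 6.5 in the second, so they moved 4.5 units further apart.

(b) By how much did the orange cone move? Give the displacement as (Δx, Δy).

(-1.0, 0.3)

From the two frames, the orange cone sits at roughly (11.8, 4.6) before and (10.8, 4.9) after.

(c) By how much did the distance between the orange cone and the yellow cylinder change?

+1.0

The distance was about 1.4 in the first image and 2.4 in the second, so they moved 1.0 units further apart.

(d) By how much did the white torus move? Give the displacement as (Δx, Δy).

(-1.0, -2.5)

The white torus was at about (4.2, 4.5) and moved to about (3.2, 2.0).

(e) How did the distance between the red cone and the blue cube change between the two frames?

+3.4

The distance was about 2.3 in the first image and 5.7 in the second, so they moved 3.4 units further apart.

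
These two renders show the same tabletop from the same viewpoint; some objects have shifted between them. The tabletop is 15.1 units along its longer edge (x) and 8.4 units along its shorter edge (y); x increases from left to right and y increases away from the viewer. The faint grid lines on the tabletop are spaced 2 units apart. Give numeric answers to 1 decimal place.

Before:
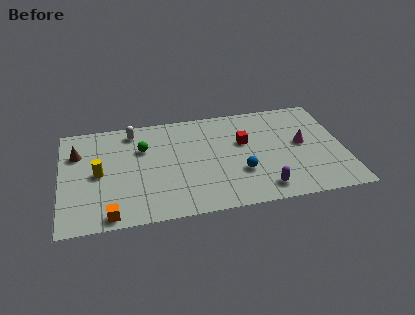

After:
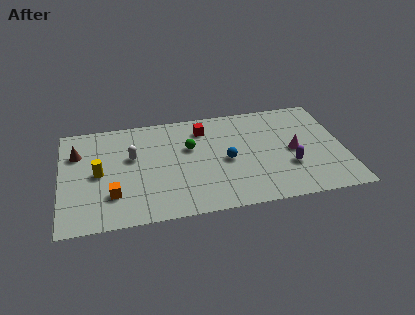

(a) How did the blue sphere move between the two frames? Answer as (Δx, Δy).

(-0.7, 1.1)

From the two frames, the blue sphere sits at roughly (9.5, 2.8) before and (8.8, 3.9) after.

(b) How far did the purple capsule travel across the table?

2.1

The purple capsule moved from about (10.6, 1.3) to (12.1, 2.8), a distance of √(1.5² + 1.5²) ≈ 2.1.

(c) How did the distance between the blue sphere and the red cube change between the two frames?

+0.6

The distance was about 2.4 in the first image and 3.0 in the second, so they moved 0.6 units further apart.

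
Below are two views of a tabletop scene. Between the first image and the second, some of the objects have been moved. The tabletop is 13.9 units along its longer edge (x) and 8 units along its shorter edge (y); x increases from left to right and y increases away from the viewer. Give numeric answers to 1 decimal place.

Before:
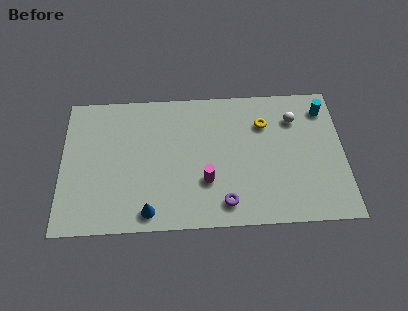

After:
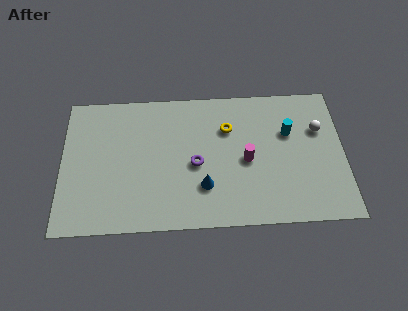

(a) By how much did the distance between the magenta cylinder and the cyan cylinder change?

-4.5

Before: roughly 7.1 units apart; after: 2.6. That's 4.5 units closer together.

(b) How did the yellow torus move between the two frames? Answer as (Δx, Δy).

(-1.8, -0.2)

The yellow torus started near (10.0, 5.8) and ended near (8.2, 5.6).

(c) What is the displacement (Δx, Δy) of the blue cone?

(2.7, 1.3)

The blue cone was at about (4.3, 1.0) and moved to about (7.0, 2.3).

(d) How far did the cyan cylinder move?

2.2

The cyan cylinder moved from about (13.0, 6.5) to (11.2, 5.2), a distance of √(1.8² + 1.3²) ≈ 2.2.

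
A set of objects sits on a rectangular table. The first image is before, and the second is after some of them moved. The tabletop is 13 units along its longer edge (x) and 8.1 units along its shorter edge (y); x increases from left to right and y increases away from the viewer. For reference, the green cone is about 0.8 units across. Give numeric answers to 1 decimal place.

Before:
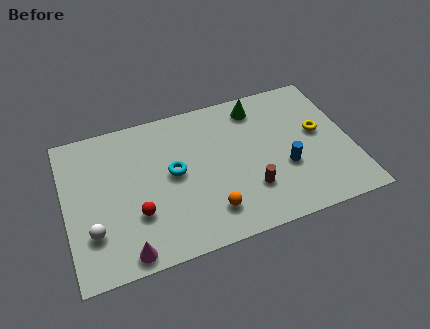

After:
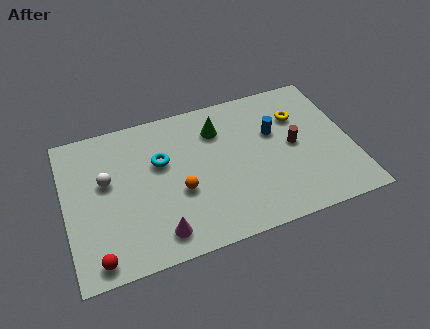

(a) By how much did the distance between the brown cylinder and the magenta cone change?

+1.1

Before: roughly 5.9 units apart; after: 7.0. That's 1.1 units further apart.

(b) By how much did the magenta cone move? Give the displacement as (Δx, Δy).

(1.5, 0.5)

The magenta cone was at about (2.5, 0.8) and moved to about (4.0, 1.3).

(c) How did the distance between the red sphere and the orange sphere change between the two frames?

+1.2

They were about 3.3 units apart before and 4.5 after — 1.2 units further apart.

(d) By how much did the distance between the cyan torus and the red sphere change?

+2.8

The distance was about 2.5 in the first image and 5.3 in the second, so they moved 2.8 units further apart.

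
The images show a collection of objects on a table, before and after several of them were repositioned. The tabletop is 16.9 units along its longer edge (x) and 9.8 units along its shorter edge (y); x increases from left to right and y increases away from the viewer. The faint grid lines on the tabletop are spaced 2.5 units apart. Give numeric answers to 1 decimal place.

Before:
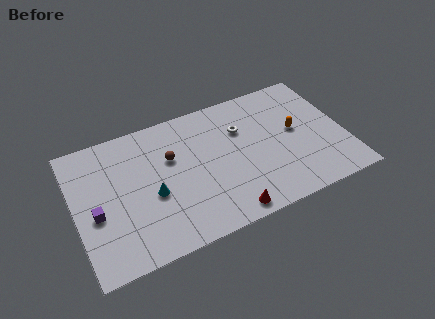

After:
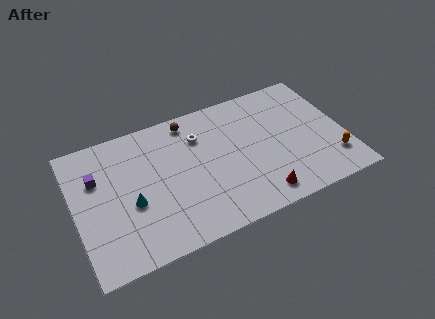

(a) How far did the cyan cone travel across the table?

1.3

The cyan cone moved from about (4.7, 4.1) to (3.4, 4.0), a distance of √(1.3² + 0.1²) ≈ 1.3.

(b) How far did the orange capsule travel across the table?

3.6

The orange capsule was near (13.9, 5.3) before and (15.9, 2.3) after, so it travelled √(2.0² + 3.0²) ≈ 3.6 units.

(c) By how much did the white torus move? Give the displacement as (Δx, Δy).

(-2.6, 0.5)

The white torus started near (10.6, 6.7) and ended near (8.0, 7.2).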